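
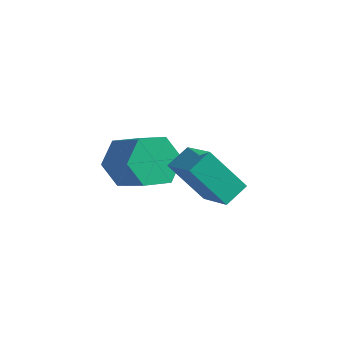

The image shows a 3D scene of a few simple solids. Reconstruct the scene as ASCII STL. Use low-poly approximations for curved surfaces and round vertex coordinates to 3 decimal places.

solid 
facet normal -0.727 0.328 -0.603
outer loop
vertex -3.058 -1.028 -1.279
vertex -3.65 -1.854 -1.015
vertex -3.71 -0.965 -0.459
endloop
endfacet
facet normal 0.292 0.943 0.160
outer loop
vertex -3.058 -1.028 -1.279
vertex -3.71 -0.965 -0.459
vertex -1.699 -1.64 -0.15
endloop
endfacet
facet normal 0.292 0.943 0.160
outer loop
vertex -1.699 -1.64 -0.15
vertex -3.71 -0.965 -0.459
vertex -2.351 -1.577 0.67
endloop
endfacet
facet normal 0.727 -0.327 0.603
outer loop
vertex -1.699 -1.64 -0.15
vertex -2.351 -1.577 0.67
vertex -2.29 -2.466 0.115
endloop
endfacet
facet normal -0.727 0.328 -0.603
outer loop
vertex -3.71 -0.965 -0.459
vertex -3.65 -1.854 -1.015
vertex -4.302 -1.791 -0.194
endloop
endfacet
facet normal -0.392 0.524 0.756
outer loop
vertex -3.71 -0.965 -0.459
vertex -4.302 -1.791 -0.194
vertex -2.351 -1.577 0.67
endloop
endfacet
facet normal -0.392 0.524 0.756
outer loop
vertex -2.351 -1.577 0.67
vertex -4.302 -1.791 -0.194
vertex -2.943 -2.403 0.935
endloop
endfacet
facet normal 0.727 -0.327 0.604
outer loop
vertex -2.351 -1.577 0.67
vertex -2.943 -2.403 0.935
vertex -2.29 -2.466 0.115
endloop
endfacet
facet normal -0.728 0.327 -0.603
outer loop
vertex -4.302 -1.791 -0.194
vertex -3.65 -1.854 -1.015
vertex -4.241 -2.68 -0.75
endloop
endfacet
facet normal -0.684 -0.420 0.596
outer loop
vertex -4.302 -1.791 -0.194
vertex -4.241 -2.68 -0.75
vertex -2.943 -2.403 0.935
endloop
endfacet
facet normal -0.684 -0.420 0.596
outer loop
vertex -2.943 -2.403 0.935
vertex -4.241 -2.68 -0.75
vertex -2.882 -3.292 0.379
endloop
endfacet
facet normal 0.727 -0.328 0.604
outer loop
vertex -2.943 -2.403 0.935
vertex -2.882 -3.292 0.379
vertex -2.29 -2.466 0.115
endloop
endfacet
facet normal -0.727 0.327 -0.603
outer loop
vertex -4.241 -2.68 -0.75
vertex -3.65 -1.854 -1.015
vertex -3.589 -2.743 -1.57
endloop
endfacet
facet normal -0.292 -0.943 -0.160
outer loop
vertex -4.241 -2.68 -0.75
vertex -3.589 -2.743 -1.57
vertex -2.882 -3.292 0.379
endloop
endfacet
facet normal -0.292 -0.943 -0.160
outer loop
vertex -2.882 -3.292 0.379
vertex -3.589 -2.743 -1.57
vertex -2.23 -3.355 -0.441
endloop
endfacet
facet normal 0.727 -0.328 0.603
outer loop
vertex -2.882 -3.292 0.379
vertex -2.23 -3.355 -0.441
vertex -2.29 -2.466 0.115
endloop
endfacet
facet normal -0.727 0.327 -0.604
outer loop
vertex -3.589 -2.743 -1.57
vertex -3.65 -1.854 -1.015
vertex -2.997 -1.917 -1.835
endloop
endfacet
facet normal 0.392 -0.524 -0.756
outer loop
vertex -3.589 -2.743 -1.57
vertex -2.997 -1.917 -1.835
vertex -2.23 -3.355 -0.441
endloop
endfacet
facet normal 0.392 -0.524 -0.756
outer loop
vertex -2.23 -3.355 -0.441
vertex -2.997 -1.917 -1.835
vertex -1.638 -2.529 -0.706
endloop
endfacet
facet normal 0.727 -0.328 0.603
outer loop
vertex -2.23 -3.355 -0.441
vertex -1.638 -2.529 -0.706
vertex -2.29 -2.466 0.115
endloop
endfacet
facet normal -0.727 0.328 -0.604
outer loop
vertex -2.997 -1.917 -1.835
vertex -3.65 -1.854 -1.015
vertex -3.058 -1.028 -1.279
endloop
endfacet
facet normal 0.684 0.420 -0.596
outer loop
vertex -2.997 -1.917 -1.835
vertex -3.058 -1.028 -1.279
vertex -1.638 -2.529 -0.706
endloop
endfacet
facet normal 0.684 0.420 -0.596
outer loop
vertex -1.638 -2.529 -0.706
vertex -3.058 -1.028 -1.279
vertex -1.699 -1.64 -0.15
endloop
endfacet
facet normal 0.728 -0.327 0.603
outer loop
vertex -1.638 -2.529 -0.706
vertex -1.699 -1.64 -0.15
vertex -2.29 -2.466 0.115
endloop
endfacet
facet normal -0.662 -0.108 0.742
outer loop
vertex -0.3 -3.828 1.601
vertex -0.009 -2.964 1.987
vertex -1.555 -2.961 0.608
endloop
endfacet
facet normal -0.294 -0.873 -0.390
outer loop
vertex -0.311 -2.756 -0.787
vertex -0.3 -3.828 1.601
vertex -1.555 -2.961 0.608
endloop
endfacet
facet normal -0.662 -0.108 0.742
outer loop
vertex -1.555 -2.961 0.608
vertex -0.009 -2.964 1.987
vertex -1.264 -2.097 0.994
endloop
endfacet
facet normal -0.690 0.476 -0.545
outer loop
vertex -1.264 -2.097 0.994
vertex -0.311 -2.756 -0.787
vertex -1.555 -2.961 0.608
endloop
endfacet
facet normal 0.690 -0.476 0.545
outer loop
vertex -0.3 -3.828 1.601
vertex 1.235 -2.759 0.592
vertex -0.009 -2.964 1.987
endloop
endfacet
facet normal -0.294 -0.873 -0.390
outer loop
vertex 0.944 -3.623 0.206
vertex -0.3 -3.828 1.601
vertex -0.311 -2.756 -0.787
endloop
endfacet
facet normal 0.690 -0.476 0.545
outer loop
vertex 0.944 -3.623 0.206
vertex 1.235 -2.759 0.592
vertex -0.3 -3.828 1.601
endloop
endfacet
facet normal 0.294 0.873 0.390
outer loop
vertex -0.009 -2.964 1.987
vertex 1.235 -2.759 0.592
vertex -1.264 -2.097 0.994
endloop
endfacet
facet normal -0.690 0.476 -0.545
outer loop
vertex -0.02 -1.892 -0.401
vertex -0.311 -2.756 -0.787
vertex -1.264 -2.097 0.994
endloop
endfacet
facet normal 0.294 0.873 0.390
outer loop
vertex -1.264 -2.097 0.994
vertex 1.235 -2.759 0.592
vertex -0.02 -1.892 -0.401
endloop
endfacet
facet normal 0.662 0.108 -0.742
outer loop
vertex -0.02 -1.892 -0.401
vertex 0.944 -3.623 0.206
vertex -0.311 -2.756 -0.787
endloop
endfacet
facet normal 0.662 0.108 -0.742
outer loop
vertex 1.235 -2.759 0.592
vertex 0.944 -3.623 0.206
vertex -0.02 -1.892 -0.401
endloop
endfacet

endsolid


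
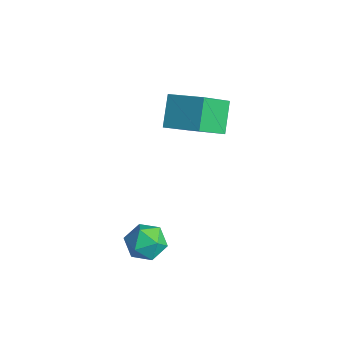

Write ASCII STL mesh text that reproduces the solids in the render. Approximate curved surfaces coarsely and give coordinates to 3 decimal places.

solid 
facet normal -0.826 -0.454 -0.334
outer loop
vertex -2.838 2.299 2.644
vertex -3.174 3.903 1.298
vertex -1.87 1.455 1.397
endloop
endfacet
facet normal 0.158 -0.756 0.635
outer loop
vertex -0.226 2.357 2.062
vertex -2.838 2.299 2.644
vertex -1.87 1.455 1.397
endloop
endfacet
facet normal -0.826 -0.454 -0.334
outer loop
vertex -1.87 1.455 1.397
vertex -3.174 3.903 1.298
vertex -2.206 3.059 0.051
endloop
endfacet
facet normal 0.541 -0.471 -0.697
outer loop
vertex -2.206 3.059 0.051
vertex -0.226 2.357 2.062
vertex -1.87 1.455 1.397
endloop
endfacet
facet normal -0.541 0.471 0.697
outer loop
vertex -2.838 2.299 2.644
vertex -1.53 4.805 1.963
vertex -3.174 3.903 1.298
endloop
endfacet
facet normal 0.158 -0.756 0.635
outer loop
vertex -1.194 3.201 3.309
vertex -2.838 2.299 2.644
vertex -0.226 2.357 2.062
endloop
endfacet
facet normal -0.541 0.471 0.697
outer loop
vertex -1.194 3.201 3.309
vertex -1.53 4.805 1.963
vertex -2.838 2.299 2.644
endloop
endfacet
facet normal -0.158 0.756 -0.635
outer loop
vertex -3.174 3.903 1.298
vertex -1.53 4.805 1.963
vertex -2.206 3.059 0.051
endloop
endfacet
facet normal 0.541 -0.471 -0.697
outer loop
vertex -0.562 3.961 0.716
vertex -0.226 2.357 2.062
vertex -2.206 3.059 0.051
endloop
endfacet
facet normal -0.158 0.756 -0.635
outer loop
vertex -2.206 3.059 0.051
vertex -1.53 4.805 1.963
vertex -0.562 3.961 0.716
endloop
endfacet
facet normal 0.826 0.454 0.334
outer loop
vertex -0.562 3.961 0.716
vertex -1.194 3.201 3.309
vertex -0.226 2.357 2.062
endloop
endfacet
facet normal 0.826 0.454 0.334
outer loop
vertex -1.53 4.805 1.963
vertex -1.194 3.201 3.309
vertex -0.562 3.961 0.716
endloop
endfacet
facet normal -0.440 0.307 0.844
outer loop
vertex 0.995 -0.405 -2.644
vertex 0.138 -0.985 -2.88
vertex 0.928 -1.412 -2.313
endloop
endfacet
facet normal 0.270 0.284 0.920
outer loop
vertex 0.995 -0.405 -2.644
vertex 0.928 -1.412 -2.313
vertex 1.845 -1.039 -2.697
endloop
endfacet
facet normal 0.558 0.712 0.427
outer loop
vertex 0.995 -0.405 -2.644
vertex 1.845 -1.039 -2.697
vertex 1.622 -0.382 -3.501
endloop
endfacet
facet normal 0.026 0.999 0.046
outer loop
vertex 0.995 -0.405 -2.644
vertex 1.622 -0.382 -3.501
vertex 0.567 -0.349 -3.614
endloop
endfacet
facet normal -0.590 0.748 0.304
outer loop
vertex 0.995 -0.405 -2.644
vertex 0.567 -0.349 -3.614
vertex 0.138 -0.985 -2.88
endloop
endfacet
facet normal 0.485 -0.383 0.786
outer loop
vertex 1.845 -1.039 -2.697
vertex 0.928 -1.412 -2.313
vertex 1.513 -2.011 -2.966
endloop
endfacet
facet normal -0.663 -0.347 0.663
outer loop
vertex 0.928 -1.412 -2.313
vertex 0.138 -0.985 -2.88
vertex 0.458 -1.978 -3.079
endloop
endfacet
facet normal -0.906 0.368 -0.211
outer loop
vertex 0.138 -0.985 -2.88
vertex 0.567 -0.349 -3.614
vertex 0.235 -1.321 -3.883
endloop
endfacet
facet normal 0.091 0.773 -0.627
outer loop
vertex 0.567 -0.349 -3.614
vertex 1.622 -0.382 -3.501
vertex 1.152 -0.948 -4.267
endloop
endfacet
facet normal 0.951 0.309 -0.011
outer loop
vertex 1.622 -0.382 -3.501
vertex 1.845 -1.039 -2.697
vertex 1.942 -1.375 -3.7
endloop
endfacet
facet normal -0.026 -0.999 -0.046
outer loop
vertex 1.085 -1.955 -3.936
vertex 1.513 -2.011 -2.966
vertex 0.458 -1.978 -3.079
endloop
endfacet
facet normal -0.558 -0.712 -0.427
outer loop
vertex 1.085 -1.955 -3.936
vertex 0.458 -1.978 -3.079
vertex 0.235 -1.321 -3.883
endloop
endfacet
facet normal -0.270 -0.284 -0.920
outer loop
vertex 1.085 -1.955 -3.936
vertex 0.235 -1.321 -3.883
vertex 1.152 -0.948 -4.267
endloop
endfacet
facet normal 0.440 -0.307 -0.844
outer loop
vertex 1.085 -1.955 -3.936
vertex 1.152 -0.948 -4.267
vertex 1.942 -1.375 -3.7
endloop
endfacet
facet normal 0.590 -0.748 -0.304
outer loop
vertex 1.085 -1.955 -3.936
vertex 1.942 -1.375 -3.7
vertex 1.513 -2.011 -2.966
endloop
endfacet
facet normal -0.091 -0.773 0.627
outer loop
vertex 0.458 -1.978 -3.079
vertex 1.513 -2.011 -2.966
vertex 0.928 -1.412 -2.313
endloop
endfacet
facet normal -0.951 -0.309 0.011
outer loop
vertex 0.235 -1.321 -3.883
vertex 0.458 -1.978 -3.079
vertex 0.138 -0.985 -2.88
endloop
endfacet
facet normal -0.485 0.383 -0.786
outer loop
vertex 1.152 -0.948 -4.267
vertex 0.235 -1.321 -3.883
vertex 0.567 -0.349 -3.614
endloop
endfacet
facet normal 0.663 0.347 -0.663
outer loop
vertex 1.942 -1.375 -3.7
vertex 1.152 -0.948 -4.267
vertex 1.622 -0.382 -3.501
endloop
endfacet
facet normal 0.906 -0.368 0.211
outer loop
vertex 1.513 -2.011 -2.966
vertex 1.942 -1.375 -3.7
vertex 1.845 -1.039 -2.697
endloop
endfacet

endsolid


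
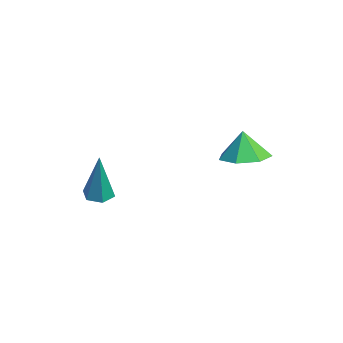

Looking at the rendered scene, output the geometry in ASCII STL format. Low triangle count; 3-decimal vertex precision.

solid 
facet normal -0.184 0.019 -0.983
outer loop
vertex -2.494 -2.236 -2.319
vertex -3.034 -2.241 -2.218
vertex -2.766 -1.762 -2.259
endloop
endfacet
facet normal 0.869 0.488 0.083
outer loop
vertex -2.494 -2.236 -2.319
vertex -2.766 -1.762 -2.259
vertex -2.666 -2.279 -0.262
endloop
endfacet
facet normal -0.186 0.020 -0.982
outer loop
vertex -2.766 -1.762 -2.259
vertex -3.034 -2.241 -2.218
vertex -3.306 -1.767 -2.157
endloop
endfacet
facet normal 0.038 0.968 0.249
outer loop
vertex -2.766 -1.762 -2.259
vertex -3.306 -1.767 -2.157
vertex -2.666 -2.279 -0.262
endloop
endfacet
facet normal -0.185 0.020 -0.982
outer loop
vertex -3.306 -1.767 -2.157
vertex -3.034 -2.241 -2.218
vertex -3.575 -2.245 -2.116
endloop
endfacet
facet normal -0.786 0.476 0.394
outer loop
vertex -3.306 -1.767 -2.157
vertex -3.575 -2.245 -2.116
vertex -2.666 -2.279 -0.262
endloop
endfacet
facet normal -0.185 0.020 -0.982
outer loop
vertex -3.575 -2.245 -2.116
vertex -3.034 -2.241 -2.218
vertex -3.302 -2.719 -2.177
endloop
endfacet
facet normal -0.782 -0.499 0.374
outer loop
vertex -3.575 -2.245 -2.116
vertex -3.302 -2.719 -2.177
vertex -2.666 -2.279 -0.262
endloop
endfacet
facet normal -0.184 0.019 -0.983
outer loop
vertex -3.302 -2.719 -2.177
vertex -3.034 -2.241 -2.218
vertex -2.762 -2.715 -2.278
endloop
endfacet
facet normal 0.046 -0.977 0.209
outer loop
vertex -3.302 -2.719 -2.177
vertex -2.762 -2.715 -2.278
vertex -2.666 -2.279 -0.262
endloop
endfacet
facet normal -0.184 0.019 -0.983
outer loop
vertex -2.762 -2.715 -2.278
vertex -3.034 -2.241 -2.218
vertex -2.494 -2.236 -2.319
endloop
endfacet
facet normal 0.873 -0.483 0.063
outer loop
vertex -2.762 -2.715 -2.278
vertex -2.494 -2.236 -2.319
vertex -2.666 -2.279 -0.262
endloop
endfacet
facet normal 0.242 0.015 -0.970
outer loop
vertex 0.651 1.335 0.908
vertex -0.035 1.828 0.745
vertex 0.765 2.072 0.948
endloop
endfacet
facet normal 0.625 -0.138 0.768
outer loop
vertex 0.651 1.335 0.908
vertex 0.765 2.072 0.948
vertex -0.285 1.812 1.755
endloop
endfacet
facet normal 0.241 0.017 -0.970
outer loop
vertex 0.765 2.072 0.948
vertex -0.035 1.828 0.745
vertex 0.276 2.625 0.836
endloop
endfacet
facet normal 0.431 0.529 0.731
outer loop
vertex 0.765 2.072 0.948
vertex 0.276 2.625 0.836
vertex -0.285 1.812 1.755
endloop
endfacet
facet normal 0.242 0.016 -0.970
outer loop
vertex 0.276 2.625 0.836
vertex -0.035 1.828 0.745
vertex -0.446 2.578 0.655
endloop
endfacet
facet normal -0.197 0.791 0.580
outer loop
vertex 0.276 2.625 0.836
vertex -0.446 2.578 0.655
vertex -0.285 1.812 1.755
endloop
endfacet
facet normal 0.240 0.015 -0.971
outer loop
vertex -0.446 2.578 0.655
vertex -0.035 1.828 0.745
vertex -0.859 1.966 0.543
endloop
endfacet
facet normal -0.783 0.450 0.428
outer loop
vertex -0.446 2.578 0.655
vertex -0.859 1.966 0.543
vertex -0.285 1.812 1.755
endloop
endfacet
facet normal 0.241 0.016 -0.971
outer loop
vertex -0.859 1.966 0.543
vertex -0.035 1.828 0.745
vertex -0.651 1.251 0.583
endloop
endfacet
facet normal -0.889 -0.237 0.391
outer loop
vertex -0.859 1.966 0.543
vertex -0.651 1.251 0.583
vertex -0.285 1.812 1.755
endloop
endfacet
facet normal 0.241 0.016 -0.971
outer loop
vertex -0.651 1.251 0.583
vertex -0.035 1.828 0.745
vertex 0.021 0.97 0.745
endloop
endfacet
facet normal -0.434 -0.752 0.496
outer loop
vertex -0.651 1.251 0.583
vertex 0.021 0.97 0.745
vertex -0.285 1.812 1.755
endloop
endfacet
facet normal 0.242 0.016 -0.970
outer loop
vertex 0.021 0.97 0.745
vertex -0.035 1.828 0.745
vertex 0.651 1.335 0.908
endloop
endfacet
facet normal 0.239 -0.709 0.663
outer loop
vertex 0.021 0.97 0.745
vertex 0.651 1.335 0.908
vertex -0.285 1.812 1.755
endloop
endfacet

endsolid


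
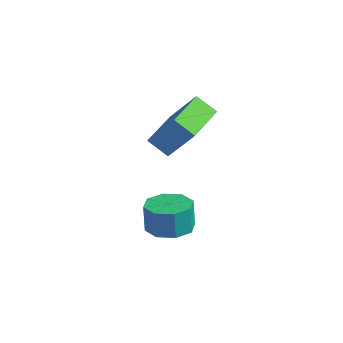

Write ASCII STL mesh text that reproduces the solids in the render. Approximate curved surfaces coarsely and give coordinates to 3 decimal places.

solid 
facet normal 0.137 -0.104 -0.985
outer loop
vertex -1.825 0.111 -2.773
vertex -2.53 0.68 -2.931
vertex -1.623 0.784 -2.816
endloop
endfacet
facet normal 0.948 -0.274 0.161
outer loop
vertex -1.825 0.111 -2.773
vertex -1.623 0.784 -2.816
vertex -1.985 0.231 -1.63
endloop
endfacet
facet normal 0.948 -0.274 0.161
outer loop
vertex -1.985 0.231 -1.63
vertex -1.623 0.784 -2.816
vertex -1.783 0.904 -1.673
endloop
endfacet
facet normal -0.138 0.104 0.985
outer loop
vertex -1.985 0.231 -1.63
vertex -1.783 0.904 -1.673
vertex -2.69 0.8 -1.789
endloop
endfacet
facet normal 0.137 -0.103 -0.985
outer loop
vertex -1.623 0.784 -2.816
vertex -2.53 0.68 -2.931
vertex -1.953 1.397 -2.926
endloop
endfacet
facet normal 0.873 0.483 0.072
outer loop
vertex -1.623 0.784 -2.816
vertex -1.953 1.397 -2.926
vertex -1.783 0.904 -1.673
endloop
endfacet
facet normal 0.873 0.483 0.072
outer loop
vertex -1.783 0.904 -1.673
vertex -1.953 1.397 -2.926
vertex -2.113 1.517 -1.783
endloop
endfacet
facet normal -0.138 0.103 0.985
outer loop
vertex -1.783 0.904 -1.673
vertex -2.113 1.517 -1.783
vertex -2.69 0.8 -1.789
endloop
endfacet
facet normal 0.137 -0.103 -0.985
outer loop
vertex -1.953 1.397 -2.926
vertex -2.53 0.68 -2.931
vertex -2.621 1.589 -3.039
endloop
endfacet
facet normal 0.285 0.957 -0.061
outer loop
vertex -1.953 1.397 -2.926
vertex -2.621 1.589 -3.039
vertex -2.113 1.517 -1.783
endloop
endfacet
facet normal 0.285 0.957 -0.061
outer loop
vertex -2.113 1.517 -1.783
vertex -2.621 1.589 -3.039
vertex -2.781 1.709 -1.897
endloop
endfacet
facet normal -0.138 0.103 0.985
outer loop
vertex -2.113 1.517 -1.783
vertex -2.781 1.709 -1.897
vertex -2.69 0.8 -1.789
endloop
endfacet
facet normal 0.139 -0.103 -0.985
outer loop
vertex -2.621 1.589 -3.039
vertex -2.53 0.68 -2.931
vertex -3.235 1.249 -3.09
endloop
endfacet
facet normal -0.468 0.869 -0.157
outer loop
vertex -2.621 1.589 -3.039
vertex -3.235 1.249 -3.09
vertex -2.781 1.709 -1.897
endloop
endfacet
facet normal -0.469 0.869 -0.157
outer loop
vertex -2.781 1.709 -1.897
vertex -3.235 1.249 -3.09
vertex -3.395 1.369 -1.947
endloop
endfacet
facet normal -0.137 0.103 0.985
outer loop
vertex -2.781 1.709 -1.897
vertex -3.395 1.369 -1.947
vertex -2.69 0.8 -1.789
endloop
endfacet
facet normal 0.138 -0.104 -0.985
outer loop
vertex -3.235 1.249 -3.09
vertex -2.53 0.68 -2.931
vertex -3.437 0.576 -3.047
endloop
endfacet
facet normal -0.948 0.274 -0.161
outer loop
vertex -3.235 1.249 -3.09
vertex -3.437 0.576 -3.047
vertex -3.395 1.369 -1.947
endloop
endfacet
facet normal -0.948 0.274 -0.161
outer loop
vertex -3.395 1.369 -1.947
vertex -3.437 0.576 -3.047
vertex -3.597 0.696 -1.904
endloop
endfacet
facet normal -0.137 0.104 0.985
outer loop
vertex -3.395 1.369 -1.947
vertex -3.597 0.696 -1.904
vertex -2.69 0.8 -1.789
endloop
endfacet
facet normal 0.138 -0.103 -0.985
outer loop
vertex -3.437 0.576 -3.047
vertex -2.53 0.68 -2.931
vertex -3.107 -0.037 -2.937
endloop
endfacet
facet normal -0.873 -0.483 -0.072
outer loop
vertex -3.437 0.576 -3.047
vertex -3.107 -0.037 -2.937
vertex -3.597 0.696 -1.904
endloop
endfacet
facet normal -0.873 -0.483 -0.072
outer loop
vertex -3.597 0.696 -1.904
vertex -3.107 -0.037 -2.937
vertex -3.267 0.083 -1.794
endloop
endfacet
facet normal -0.137 0.103 0.985
outer loop
vertex -3.597 0.696 -1.904
vertex -3.267 0.083 -1.794
vertex -2.69 0.8 -1.789
endloop
endfacet
facet normal 0.138 -0.103 -0.985
outer loop
vertex -3.107 -0.037 -2.937
vertex -2.53 0.68 -2.931
vertex -2.439 -0.229 -2.823
endloop
endfacet
facet normal -0.285 -0.957 0.060
outer loop
vertex -3.107 -0.037 -2.937
vertex -2.439 -0.229 -2.823
vertex -3.267 0.083 -1.794
endloop
endfacet
facet normal -0.285 -0.957 0.061
outer loop
vertex -3.267 0.083 -1.794
vertex -2.439 -0.229 -2.823
vertex -2.599 -0.109 -1.681
endloop
endfacet
facet normal -0.137 0.103 0.985
outer loop
vertex -3.267 0.083 -1.794
vertex -2.599 -0.109 -1.681
vertex -2.69 0.8 -1.789
endloop
endfacet
facet normal 0.137 -0.103 -0.985
outer loop
vertex -2.439 -0.229 -2.823
vertex -2.53 0.68 -2.931
vertex -1.825 0.111 -2.773
endloop
endfacet
facet normal 0.469 -0.869 0.157
outer loop
vertex -2.439 -0.229 -2.823
vertex -1.825 0.111 -2.773
vertex -2.599 -0.109 -1.681
endloop
endfacet
facet normal 0.468 -0.869 0.157
outer loop
vertex -2.599 -0.109 -1.681
vertex -1.825 0.111 -2.773
vertex -1.985 0.231 -1.63
endloop
endfacet
facet normal -0.139 0.103 0.985
outer loop
vertex -2.599 -0.109 -1.681
vertex -1.985 0.231 -1.63
vertex -2.69 0.8 -1.789
endloop
endfacet
facet normal -0.564 -0.154 -0.811
outer loop
vertex -3.451 0.575 1.478
vertex -3.908 2.46 1.437
vertex -2.668 0.753 0.899
endloop
endfacet
facet normal 0.236 -0.972 0.021
outer loop
vertex -1.692 1.02 2.303
vertex -3.451 0.575 1.478
vertex -2.668 0.753 0.899
endloop
endfacet
facet normal -0.564 -0.154 -0.811
outer loop
vertex -2.668 0.753 0.899
vertex -3.908 2.46 1.437
vertex -3.125 2.638 0.859
endloop
endfacet
facet normal 0.791 0.179 -0.584
outer loop
vertex -3.125 2.638 0.859
vertex -1.692 1.02 2.303
vertex -2.668 0.753 0.899
endloop
endfacet
facet normal -0.792 -0.179 0.584
outer loop
vertex -3.451 0.575 1.478
vertex -2.932 2.727 2.841
vertex -3.908 2.46 1.437
endloop
endfacet
facet normal 0.236 -0.972 0.021
outer loop
vertex -2.475 0.842 2.881
vertex -3.451 0.575 1.478
vertex -1.692 1.02 2.303
endloop
endfacet
facet normal -0.791 -0.179 0.585
outer loop
vertex -2.475 0.842 2.881
vertex -2.932 2.727 2.841
vertex -3.451 0.575 1.478
endloop
endfacet
facet normal -0.236 0.972 -0.021
outer loop
vertex -3.908 2.46 1.437
vertex -2.932 2.727 2.841
vertex -3.125 2.638 0.859
endloop
endfacet
facet normal 0.791 0.179 -0.585
outer loop
vertex -2.149 2.905 2.262
vertex -1.692 1.02 2.303
vertex -3.125 2.638 0.859
endloop
endfacet
facet normal -0.236 0.972 -0.021
outer loop
vertex -3.125 2.638 0.859
vertex -2.932 2.727 2.841
vertex -2.149 2.905 2.262
endloop
endfacet
facet normal 0.564 0.154 0.811
outer loop
vertex -2.149 2.905 2.262
vertex -2.475 0.842 2.881
vertex -1.692 1.02 2.303
endloop
endfacet
facet normal 0.565 0.154 0.811
outer loop
vertex -2.932 2.727 2.841
vertex -2.475 0.842 2.881
vertex -2.149 2.905 2.262
endloop
endfacet

endsolid


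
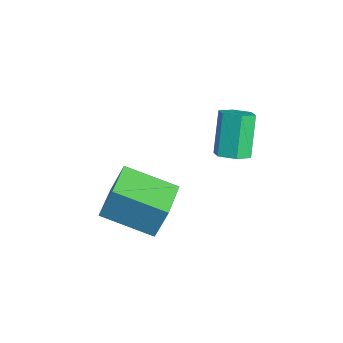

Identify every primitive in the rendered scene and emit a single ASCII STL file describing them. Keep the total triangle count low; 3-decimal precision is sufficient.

solid 
facet normal 0.471 -0.319 -0.822
outer loop
vertex 4.284 0.296 3.346
vertex 3.845 0.38 3.062
vertex 4.203 0.767 3.117
endloop
endfacet
facet normal 0.869 0.329 0.369
outer loop
vertex 4.284 0.296 3.346
vertex 4.203 0.767 3.117
vertex 3.635 0.735 4.482
endloop
endfacet
facet normal 0.869 0.331 0.369
outer loop
vertex 3.635 0.735 4.482
vertex 4.203 0.767 3.117
vertex 3.553 1.206 4.253
endloop
endfacet
facet normal -0.470 0.318 0.823
outer loop
vertex 3.635 0.735 4.482
vertex 3.553 1.206 4.253
vertex 3.195 0.82 4.198
endloop
endfacet
facet normal 0.470 -0.318 -0.823
outer loop
vertex 4.203 0.767 3.117
vertex 3.845 0.38 3.062
vertex 3.763 0.852 2.833
endloop
endfacet
facet normal 0.302 0.935 -0.188
outer loop
vertex 4.203 0.767 3.117
vertex 3.763 0.852 2.833
vertex 3.553 1.206 4.253
endloop
endfacet
facet normal 0.303 0.934 -0.188
outer loop
vertex 3.553 1.206 4.253
vertex 3.763 0.852 2.833
vertex 3.114 1.291 3.969
endloop
endfacet
facet normal -0.470 0.319 0.823
outer loop
vertex 3.553 1.206 4.253
vertex 3.114 1.291 3.969
vertex 3.195 0.82 4.198
endloop
endfacet
facet normal 0.470 -0.318 -0.823
outer loop
vertex 3.763 0.852 2.833
vertex 3.845 0.38 3.062
vertex 3.405 0.465 2.778
endloop
endfacet
facet normal -0.568 0.605 -0.558
outer loop
vertex 3.763 0.852 2.833
vertex 3.405 0.465 2.778
vertex 3.114 1.291 3.969
endloop
endfacet
facet normal -0.568 0.605 -0.558
outer loop
vertex 3.114 1.291 3.969
vertex 3.405 0.465 2.778
vertex 2.756 0.904 3.914
endloop
endfacet
facet normal -0.471 0.319 0.822
outer loop
vertex 3.114 1.291 3.969
vertex 2.756 0.904 3.914
vertex 3.195 0.82 4.198
endloop
endfacet
facet normal 0.470 -0.318 -0.823
outer loop
vertex 3.405 0.465 2.778
vertex 3.845 0.38 3.062
vertex 3.487 -0.006 3.007
endloop
endfacet
facet normal -0.869 -0.330 -0.369
outer loop
vertex 3.405 0.465 2.778
vertex 3.487 -0.006 3.007
vertex 2.756 0.904 3.914
endloop
endfacet
facet normal -0.869 -0.329 -0.370
outer loop
vertex 2.756 0.904 3.914
vertex 3.487 -0.006 3.007
vertex 2.837 0.433 4.143
endloop
endfacet
facet normal -0.471 0.319 0.822
outer loop
vertex 2.756 0.904 3.914
vertex 2.837 0.433 4.143
vertex 3.195 0.82 4.198
endloop
endfacet
facet normal 0.470 -0.319 -0.823
outer loop
vertex 3.487 -0.006 3.007
vertex 3.845 0.38 3.062
vertex 3.926 -0.091 3.291
endloop
endfacet
facet normal -0.303 -0.934 0.188
outer loop
vertex 3.487 -0.006 3.007
vertex 3.926 -0.091 3.291
vertex 2.837 0.433 4.143
endloop
endfacet
facet normal -0.302 -0.934 0.188
outer loop
vertex 2.837 0.433 4.143
vertex 3.926 -0.091 3.291
vertex 3.277 0.348 4.427
endloop
endfacet
facet normal -0.470 0.318 0.823
outer loop
vertex 2.837 0.433 4.143
vertex 3.277 0.348 4.427
vertex 3.195 0.82 4.198
endloop
endfacet
facet normal 0.471 -0.319 -0.822
outer loop
vertex 3.926 -0.091 3.291
vertex 3.845 0.38 3.062
vertex 4.284 0.296 3.346
endloop
endfacet
facet normal 0.568 -0.605 0.558
outer loop
vertex 3.926 -0.091 3.291
vertex 4.284 0.296 3.346
vertex 3.277 0.348 4.427
endloop
endfacet
facet normal 0.568 -0.605 0.558
outer loop
vertex 3.277 0.348 4.427
vertex 4.284 0.296 3.346
vertex 3.635 0.735 4.482
endloop
endfacet
facet normal -0.470 0.318 0.823
outer loop
vertex 3.277 0.348 4.427
vertex 3.635 0.735 4.482
vertex 3.195 0.82 4.198
endloop
endfacet
facet normal -0.597 -0.735 0.321
outer loop
vertex 3.266 -2.898 2.242
vertex 2.216 -2.114 2.083
vertex 3.152 -3.265 1.19
endloop
endfacet
facet normal 0.795 -0.594 0.121
outer loop
vertex 4.144 -2.046 0.657
vertex 3.266 -2.898 2.242
vertex 3.152 -3.265 1.19
endloop
endfacet
facet normal -0.597 -0.735 0.321
outer loop
vertex 3.152 -3.265 1.19
vertex 2.216 -2.114 2.083
vertex 2.102 -2.481 1.031
endloop
endfacet
facet normal -0.102 -0.327 -0.939
outer loop
vertex 2.102 -2.481 1.031
vertex 4.144 -2.046 0.657
vertex 3.152 -3.265 1.19
endloop
endfacet
facet normal 0.102 0.327 0.939
outer loop
vertex 3.266 -2.898 2.242
vertex 3.208 -0.895 1.55
vertex 2.216 -2.114 2.083
endloop
endfacet
facet normal 0.795 -0.594 0.121
outer loop
vertex 4.258 -1.679 1.709
vertex 3.266 -2.898 2.242
vertex 4.144 -2.046 0.657
endloop
endfacet
facet normal 0.102 0.327 0.939
outer loop
vertex 4.258 -1.679 1.709
vertex 3.208 -0.895 1.55
vertex 3.266 -2.898 2.242
endloop
endfacet
facet normal -0.795 0.594 -0.121
outer loop
vertex 2.216 -2.114 2.083
vertex 3.208 -0.895 1.55
vertex 2.102 -2.481 1.031
endloop
endfacet
facet normal -0.102 -0.327 -0.939
outer loop
vertex 3.094 -1.262 0.498
vertex 4.144 -2.046 0.657
vertex 2.102 -2.481 1.031
endloop
endfacet
facet normal -0.795 0.594 -0.121
outer loop
vertex 2.102 -2.481 1.031
vertex 3.208 -0.895 1.55
vertex 3.094 -1.262 0.498
endloop
endfacet
facet normal 0.597 0.735 -0.321
outer loop
vertex 3.094 -1.262 0.498
vertex 4.258 -1.679 1.709
vertex 4.144 -2.046 0.657
endloop
endfacet
facet normal 0.597 0.735 -0.321
outer loop
vertex 3.208 -0.895 1.55
vertex 4.258 -1.679 1.709
vertex 3.094 -1.262 0.498
endloop
endfacet

endsolid


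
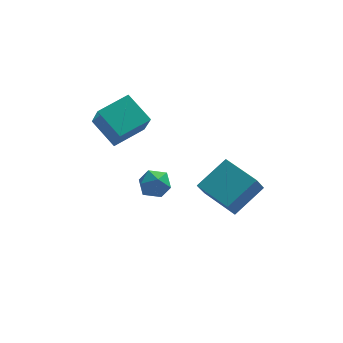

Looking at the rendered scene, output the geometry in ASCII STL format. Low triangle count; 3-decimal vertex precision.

solid 
facet normal 0.153 0.721 0.676
outer loop
vertex -1.97 2.744 -2.259
vertex -2.323 2.162 -1.558
vertex -1.368 2.153 -1.765
endloop
endfacet
facet normal 0.629 0.763 0.146
outer loop
vertex -1.97 2.744 -2.259
vertex -1.368 2.153 -1.765
vertex -1.267 2.255 -2.732
endloop
endfacet
facet normal 0.272 0.842 -0.466
outer loop
vertex -1.97 2.744 -2.259
vertex -1.267 2.255 -2.732
vertex -2.161 2.327 -3.123
endloop
endfacet
facet normal -0.426 0.848 -0.315
outer loop
vertex -1.97 2.744 -2.259
vertex -2.161 2.327 -3.123
vertex -2.813 2.269 -2.397
endloop
endfacet
facet normal -0.500 0.773 0.390
outer loop
vertex -1.97 2.744 -2.259
vertex -2.813 2.269 -2.397
vertex -2.323 2.162 -1.558
endloop
endfacet
facet normal 0.983 0.143 0.118
outer loop
vertex -1.267 2.255 -2.732
vertex -1.368 2.153 -1.765
vertex -1.187 1.371 -2.323
endloop
endfacet
facet normal 0.212 0.076 0.974
outer loop
vertex -1.368 2.153 -1.765
vertex -2.323 2.162 -1.558
vertex -1.839 1.313 -1.597
endloop
endfacet
facet normal -0.843 0.161 0.513
outer loop
vertex -2.323 2.162 -1.558
vertex -2.813 2.269 -2.397
vertex -2.733 1.385 -1.988
endloop
endfacet
facet normal -0.725 0.281 -0.629
outer loop
vertex -2.813 2.269 -2.397
vertex -2.161 2.327 -3.123
vertex -2.632 1.487 -2.955
endloop
endfacet
facet normal 0.404 0.270 -0.874
outer loop
vertex -2.161 2.327 -3.123
vertex -1.267 2.255 -2.732
vertex -1.677 1.478 -3.162
endloop
endfacet
facet normal 0.426 -0.848 0.315
outer loop
vertex -2.03 0.896 -2.461
vertex -1.187 1.371 -2.323
vertex -1.839 1.313 -1.597
endloop
endfacet
facet normal -0.272 -0.842 0.466
outer loop
vertex -2.03 0.896 -2.461
vertex -1.839 1.313 -1.597
vertex -2.733 1.385 -1.988
endloop
endfacet
facet normal -0.629 -0.763 -0.146
outer loop
vertex -2.03 0.896 -2.461
vertex -2.733 1.385 -1.988
vertex -2.632 1.487 -2.955
endloop
endfacet
facet normal -0.153 -0.721 -0.676
outer loop
vertex -2.03 0.896 -2.461
vertex -2.632 1.487 -2.955
vertex -1.677 1.478 -3.162
endloop
endfacet
facet normal 0.500 -0.773 -0.390
outer loop
vertex -2.03 0.896 -2.461
vertex -1.677 1.478 -3.162
vertex -1.187 1.371 -2.323
endloop
endfacet
facet normal 0.725 -0.281 0.629
outer loop
vertex -1.839 1.313 -1.597
vertex -1.187 1.371 -2.323
vertex -1.368 2.153 -1.765
endloop
endfacet
facet normal -0.404 -0.270 0.874
outer loop
vertex -2.733 1.385 -1.988
vertex -1.839 1.313 -1.597
vertex -2.323 2.162 -1.558
endloop
endfacet
facet normal -0.983 -0.143 -0.118
outer loop
vertex -2.632 1.487 -2.955
vertex -2.733 1.385 -1.988
vertex -2.813 2.269 -2.397
endloop
endfacet
facet normal -0.212 -0.076 -0.974
outer loop
vertex -1.677 1.478 -3.162
vertex -2.632 1.487 -2.955
vertex -2.161 2.327 -3.123
endloop
endfacet
facet normal 0.843 -0.161 -0.513
outer loop
vertex -1.187 1.371 -2.323
vertex -1.677 1.478 -3.162
vertex -1.267 2.255 -2.732
endloop
endfacet
facet normal -0.803 -0.556 -0.214
outer loop
vertex -3.741 1.116 2.039
vertex -4.854 2.328 3.066
vertex -4.059 2.202 0.414
endloop
endfacet
facet normal 0.574 -0.624 -0.530
outer loop
vertex -2.486 3.292 0.834
vertex -3.741 1.116 2.039
vertex -4.059 2.202 0.414
endloop
endfacet
facet normal -0.803 -0.557 -0.214
outer loop
vertex -4.059 2.202 0.414
vertex -4.854 2.328 3.066
vertex -5.173 3.413 1.441
endloop
endfacet
facet normal -0.161 0.548 -0.821
outer loop
vertex -5.173 3.413 1.441
vertex -2.486 3.292 0.834
vertex -4.059 2.202 0.414
endloop
endfacet
facet normal 0.161 -0.548 0.821
outer loop
vertex -3.741 1.116 2.039
vertex -3.281 3.418 3.486
vertex -4.854 2.328 3.066
endloop
endfacet
facet normal 0.574 -0.624 -0.530
outer loop
vertex -2.167 2.207 2.459
vertex -3.741 1.116 2.039
vertex -2.486 3.292 0.834
endloop
endfacet
facet normal 0.161 -0.548 0.821
outer loop
vertex -2.167 2.207 2.459
vertex -3.281 3.418 3.486
vertex -3.741 1.116 2.039
endloop
endfacet
facet normal -0.574 0.624 0.530
outer loop
vertex -4.854 2.328 3.066
vertex -3.281 3.418 3.486
vertex -5.173 3.413 1.441
endloop
endfacet
facet normal -0.161 0.548 -0.821
outer loop
vertex -3.599 4.504 1.861
vertex -2.486 3.292 0.834
vertex -5.173 3.413 1.441
endloop
endfacet
facet normal -0.574 0.624 0.530
outer loop
vertex -5.173 3.413 1.441
vertex -3.281 3.418 3.486
vertex -3.599 4.504 1.861
endloop
endfacet
facet normal 0.803 0.556 0.214
outer loop
vertex -3.599 4.504 1.861
vertex -2.167 2.207 2.459
vertex -2.486 3.292 0.834
endloop
endfacet
facet normal 0.803 0.556 0.215
outer loop
vertex -3.281 3.418 3.486
vertex -2.167 2.207 2.459
vertex -3.599 4.504 1.861
endloop
endfacet
facet normal -0.691 -0.501 -0.521
outer loop
vertex 1.388 -3.733 0.464
vertex -0.024 -2.084 0.752
vertex 1.792 -3.203 -0.582
endloop
endfacet
facet normal 0.645 -0.753 -0.132
outer loop
vertex 3.264 -2.136 0.528
vertex 1.388 -3.733 0.464
vertex 1.792 -3.203 -0.582
endloop
endfacet
facet normal -0.691 -0.501 -0.521
outer loop
vertex 1.792 -3.203 -0.582
vertex -0.024 -2.084 0.752
vertex 0.38 -1.554 -0.293
endloop
endfacet
facet normal 0.326 0.427 -0.843
outer loop
vertex 0.38 -1.554 -0.293
vertex 3.264 -2.136 0.528
vertex 1.792 -3.203 -0.582
endloop
endfacet
facet normal -0.327 -0.427 0.843
outer loop
vertex 1.388 -3.733 0.464
vertex 1.448 -1.017 1.862
vertex -0.024 -2.084 0.752
endloop
endfacet
facet normal 0.645 -0.753 -0.132
outer loop
vertex 2.86 -2.666 1.573
vertex 1.388 -3.733 0.464
vertex 3.264 -2.136 0.528
endloop
endfacet
facet normal -0.326 -0.427 0.843
outer loop
vertex 2.86 -2.666 1.573
vertex 1.448 -1.017 1.862
vertex 1.388 -3.733 0.464
endloop
endfacet
facet normal -0.645 0.753 0.132
outer loop
vertex -0.024 -2.084 0.752
vertex 1.448 -1.017 1.862
vertex 0.38 -1.554 -0.293
endloop
endfacet
facet normal 0.326 0.427 -0.844
outer loop
vertex 1.852 -0.487 0.816
vertex 3.264 -2.136 0.528
vertex 0.38 -1.554 -0.293
endloop
endfacet
facet normal -0.645 0.753 0.132
outer loop
vertex 0.38 -1.554 -0.293
vertex 1.448 -1.017 1.862
vertex 1.852 -0.487 0.816
endloop
endfacet
facet normal 0.691 0.501 0.521
outer loop
vertex 1.852 -0.487 0.816
vertex 2.86 -2.666 1.573
vertex 3.264 -2.136 0.528
endloop
endfacet
facet normal 0.691 0.501 0.521
outer loop
vertex 1.448 -1.017 1.862
vertex 2.86 -2.666 1.573
vertex 1.852 -0.487 0.816
endloop
endfacet

endsolid


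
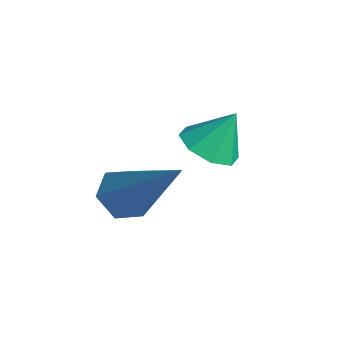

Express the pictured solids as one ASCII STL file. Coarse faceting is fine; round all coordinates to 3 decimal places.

solid 
facet normal -0.144 -0.486 -0.862
outer loop
vertex -1.016 -0.204 3.48
vertex -1.614 0.069 3.426
vertex -1.006 0.235 3.231
endloop
endfacet
facet normal 0.925 0.172 0.340
outer loop
vertex -1.016 -0.204 3.48
vertex -1.006 0.235 3.231
vertex -1.466 0.571 4.314
endloop
endfacet
facet normal -0.144 -0.486 -0.862
outer loop
vertex -1.006 0.235 3.231
vertex -1.614 0.069 3.426
vertex -1.353 0.577 3.096
endloop
endfacet
facet normal 0.687 0.724 0.067
outer loop
vertex -1.006 0.235 3.231
vertex -1.353 0.577 3.096
vertex -1.466 0.571 4.314
endloop
endfacet
facet normal -0.143 -0.487 -0.862
outer loop
vertex -1.353 0.577 3.096
vertex -1.614 0.069 3.426
vertex -1.853 0.621 3.154
endloop
endfacet
facet normal 0.089 0.996 0.013
outer loop
vertex -1.353 0.577 3.096
vertex -1.853 0.621 3.154
vertex -1.466 0.571 4.314
endloop
endfacet
facet normal -0.144 -0.487 -0.861
outer loop
vertex -1.853 0.621 3.154
vertex -1.614 0.069 3.426
vertex -2.213 0.342 3.372
endloop
endfacet
facet normal -0.517 0.830 0.208
outer loop
vertex -1.853 0.621 3.154
vertex -2.213 0.342 3.372
vertex -1.466 0.571 4.314
endloop
endfacet
facet normal -0.145 -0.487 -0.861
outer loop
vertex -2.213 0.342 3.372
vertex -1.614 0.069 3.426
vertex -2.222 -0.097 3.622
endloop
endfacet
facet normal -0.778 0.323 0.539
outer loop
vertex -2.213 0.342 3.372
vertex -2.222 -0.097 3.622
vertex -1.466 0.571 4.314
endloop
endfacet
facet normal -0.144 -0.488 -0.861
outer loop
vertex -2.222 -0.097 3.622
vertex -1.614 0.069 3.426
vertex -1.876 -0.438 3.757
endloop
endfacet
facet normal -0.540 -0.228 0.810
outer loop
vertex -2.222 -0.097 3.622
vertex -1.876 -0.438 3.757
vertex -1.466 0.571 4.314
endloop
endfacet
facet normal -0.144 -0.488 -0.861
outer loop
vertex -1.876 -0.438 3.757
vertex -1.614 0.069 3.426
vertex -1.376 -0.483 3.699
endloop
endfacet
facet normal 0.055 -0.500 0.864
outer loop
vertex -1.876 -0.438 3.757
vertex -1.376 -0.483 3.699
vertex -1.466 0.571 4.314
endloop
endfacet
facet normal -0.145 -0.488 -0.861
outer loop
vertex -1.376 -0.483 3.699
vertex -1.614 0.069 3.426
vertex -1.016 -0.204 3.48
endloop
endfacet
facet normal 0.665 -0.333 0.668
outer loop
vertex -1.376 -0.483 3.699
vertex -1.016 -0.204 3.48
vertex -1.466 0.571 4.314
endloop
endfacet
facet normal -0.650 -0.224 -0.727
outer loop
vertex -0.83 -1.706 2.635
vertex -1.221 -1.902 3.045
vertex -1.228 -1.327 2.874
endloop
endfacet
facet normal 0.512 0.773 -0.374
outer loop
vertex -0.83 -1.706 2.635
vertex -1.228 -1.327 2.874
vertex 0.181 -1.418 4.615
endloop
endfacet
facet normal -0.649 -0.224 -0.727
outer loop
vertex -1.228 -1.327 2.874
vertex -1.221 -1.902 3.045
vertex -1.62 -1.522 3.284
endloop
endfacet
facet normal -0.227 0.946 0.233
outer loop
vertex -1.228 -1.327 2.874
vertex -1.62 -1.522 3.284
vertex 0.181 -1.418 4.615
endloop
endfacet
facet normal -0.649 -0.224 -0.727
outer loop
vertex -1.62 -1.522 3.284
vertex -1.221 -1.902 3.045
vertex -1.613 -2.097 3.455
endloop
endfacet
facet normal -0.588 0.224 0.778
outer loop
vertex -1.62 -1.522 3.284
vertex -1.613 -2.097 3.455
vertex 0.181 -1.418 4.615
endloop
endfacet
facet normal -0.649 -0.223 -0.727
outer loop
vertex -1.613 -2.097 3.455
vertex -1.221 -1.902 3.045
vertex -1.215 -2.477 3.216
endloop
endfacet
facet normal -0.209 -0.668 0.714
outer loop
vertex -1.613 -2.097 3.455
vertex -1.215 -2.477 3.216
vertex 0.181 -1.418 4.615
endloop
endfacet
facet normal -0.649 -0.223 -0.727
outer loop
vertex -1.215 -2.477 3.216
vertex -1.221 -1.902 3.045
vertex -0.823 -2.281 2.806
endloop
endfacet
facet normal 0.531 -0.841 0.106
outer loop
vertex -1.215 -2.477 3.216
vertex -0.823 -2.281 2.806
vertex 0.181 -1.418 4.615
endloop
endfacet
facet normal -0.650 -0.224 -0.727
outer loop
vertex -0.823 -2.281 2.806
vertex -1.221 -1.902 3.045
vertex -0.83 -1.706 2.635
endloop
endfacet
facet normal 0.891 -0.119 -0.438
outer loop
vertex -0.823 -2.281 2.806
vertex -0.83 -1.706 2.635
vertex 0.181 -1.418 4.615
endloop
endfacet

endsolid


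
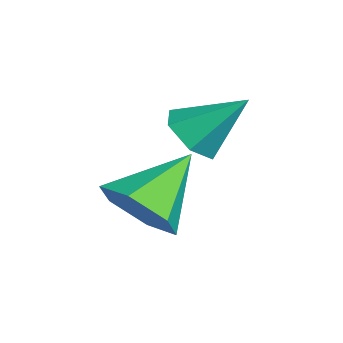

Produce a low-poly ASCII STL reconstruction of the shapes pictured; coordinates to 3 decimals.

solid 
facet normal -0.291 -0.682 -0.671
outer loop
vertex 1.32 -1.145 1.53
vertex 0.931 -1.379 1.937
vertex 0.748 -0.933 1.563
endloop
endfacet
facet normal 0.295 0.861 -0.414
outer loop
vertex 1.32 -1.145 1.53
vertex 0.748 -0.933 1.563
vertex 1.289 -0.541 2.763
endloop
endfacet
facet normal -0.292 -0.682 -0.670
outer loop
vertex 0.748 -0.933 1.563
vertex 0.931 -1.379 1.937
vertex 0.36 -1.168 1.971
endloop
endfacet
facet normal -0.541 0.840 -0.031
outer loop
vertex 0.748 -0.933 1.563
vertex 0.36 -1.168 1.971
vertex 1.289 -0.541 2.763
endloop
endfacet
facet normal -0.292 -0.682 -0.671
outer loop
vertex 0.36 -1.168 1.971
vertex 0.931 -1.379 1.937
vertex 0.542 -1.614 2.345
endloop
endfacet
facet normal -0.720 0.249 0.648
outer loop
vertex 0.36 -1.168 1.971
vertex 0.542 -1.614 2.345
vertex 1.289 -0.541 2.763
endloop
endfacet
facet normal -0.292 -0.682 -0.671
outer loop
vertex 0.542 -1.614 2.345
vertex 0.931 -1.379 1.937
vertex 1.113 -1.825 2.311
endloop
endfacet
facet normal -0.063 -0.324 0.944
outer loop
vertex 0.542 -1.614 2.345
vertex 1.113 -1.825 2.311
vertex 1.289 -0.541 2.763
endloop
endfacet
facet normal -0.292 -0.682 -0.671
outer loop
vertex 1.113 -1.825 2.311
vertex 0.931 -1.379 1.937
vertex 1.502 -1.591 1.904
endloop
endfacet
facet normal 0.770 -0.303 0.562
outer loop
vertex 1.113 -1.825 2.311
vertex 1.502 -1.591 1.904
vertex 1.289 -0.541 2.763
endloop
endfacet
facet normal -0.292 -0.682 -0.671
outer loop
vertex 1.502 -1.591 1.904
vertex 0.931 -1.379 1.937
vertex 1.32 -1.145 1.53
endloop
endfacet
facet normal 0.950 0.289 -0.118
outer loop
vertex 1.502 -1.591 1.904
vertex 1.32 -1.145 1.53
vertex 1.289 -0.541 2.763
endloop
endfacet
facet normal 0.360 -0.731 -0.579
outer loop
vertex 2.534 -2.904 1.649
vertex 2.133 -2.636 1.061
vertex 2.84 -2.386 1.185
endloop
endfacet
facet normal 0.611 0.296 0.734
outer loop
vertex 2.534 -2.904 1.649
vertex 2.84 -2.386 1.185
vertex 1.627 -1.604 1.879
endloop
endfacet
facet normal 0.360 -0.731 -0.579
outer loop
vertex 2.84 -2.386 1.185
vertex 2.133 -2.636 1.061
vertex 2.44 -2.117 0.597
endloop
endfacet
facet normal 0.546 0.837 0.011
outer loop
vertex 2.84 -2.386 1.185
vertex 2.44 -2.117 0.597
vertex 1.627 -1.604 1.879
endloop
endfacet
facet normal 0.359 -0.731 -0.580
outer loop
vertex 2.44 -2.117 0.597
vertex 2.133 -2.636 1.061
vertex 1.732 -2.367 0.474
endloop
endfacet
facet normal -0.217 0.851 -0.478
outer loop
vertex 2.44 -2.117 0.597
vertex 1.732 -2.367 0.474
vertex 1.627 -1.604 1.879
endloop
endfacet
facet normal 0.359 -0.731 -0.580
outer loop
vertex 1.732 -2.367 0.474
vertex 2.133 -2.636 1.061
vertex 1.426 -2.885 0.938
endloop
endfacet
facet normal -0.915 0.322 -0.243
outer loop
vertex 1.732 -2.367 0.474
vertex 1.426 -2.885 0.938
vertex 1.627 -1.604 1.879
endloop
endfacet
facet normal 0.359 -0.731 -0.580
outer loop
vertex 1.426 -2.885 0.938
vertex 2.133 -2.636 1.061
vertex 1.827 -3.154 1.525
endloop
endfacet
facet normal -0.850 -0.219 0.480
outer loop
vertex 1.426 -2.885 0.938
vertex 1.827 -3.154 1.525
vertex 1.627 -1.604 1.879
endloop
endfacet
facet normal 0.360 -0.731 -0.579
outer loop
vertex 1.827 -3.154 1.525
vertex 2.133 -2.636 1.061
vertex 2.534 -2.904 1.649
endloop
endfacet
facet normal -0.088 -0.233 0.969
outer loop
vertex 1.827 -3.154 1.525
vertex 2.534 -2.904 1.649
vertex 1.627 -1.604 1.879
endloop
endfacet

endsolid


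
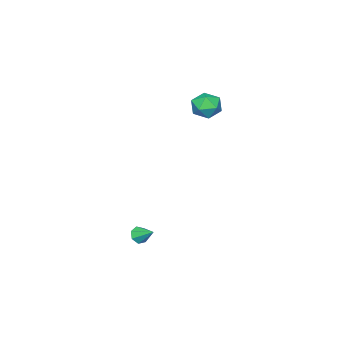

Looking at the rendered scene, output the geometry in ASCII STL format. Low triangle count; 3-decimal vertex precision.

solid 
facet normal 0.024 0.905 -0.425
outer loop
vertex -2.193 -2.134 3.103
vertex -3.053 -1.983 3.376
vertex -2.353 -1.747 3.917
endloop
endfacet
facet normal 0.675 0.709 -0.205
outer loop
vertex -2.193 -2.134 3.103
vertex -2.353 -1.747 3.917
vertex -1.705 -2.387 3.835
endloop
endfacet
facet normal 0.843 0.096 -0.529
outer loop
vertex -2.193 -2.134 3.103
vertex -1.705 -2.387 3.835
vertex -2.004 -3.018 3.244
endloop
endfacet
facet normal 0.297 -0.088 -0.951
outer loop
vertex -2.193 -2.134 3.103
vertex -2.004 -3.018 3.244
vertex -2.837 -2.768 2.961
endloop
endfacet
facet normal -0.209 0.411 -0.887
outer loop
vertex -2.193 -2.134 3.103
vertex -2.837 -2.768 2.961
vertex -3.053 -1.983 3.376
endloop
endfacet
facet normal 0.641 0.585 0.498
outer loop
vertex -1.705 -2.387 3.835
vertex -2.353 -1.747 3.917
vertex -2.263 -2.392 4.559
endloop
endfacet
facet normal -0.411 0.901 0.139
outer loop
vertex -2.353 -1.747 3.917
vertex -3.053 -1.983 3.376
vertex -3.096 -2.142 4.276
endloop
endfacet
facet normal -0.788 0.104 -0.607
outer loop
vertex -3.053 -1.983 3.376
vertex -2.837 -2.768 2.961
vertex -3.395 -2.773 3.685
endloop
endfacet
facet normal 0.030 -0.703 -0.711
outer loop
vertex -2.837 -2.768 2.961
vertex -2.004 -3.018 3.244
vertex -2.747 -3.413 3.603
endloop
endfacet
facet normal 0.913 -0.406 -0.028
outer loop
vertex -2.004 -3.018 3.244
vertex -1.705 -2.387 3.835
vertex -2.047 -3.177 4.144
endloop
endfacet
facet normal -0.297 0.088 0.951
outer loop
vertex -2.907 -3.026 4.417
vertex -2.263 -2.392 4.559
vertex -3.096 -2.142 4.276
endloop
endfacet
facet normal -0.843 -0.096 0.529
outer loop
vertex -2.907 -3.026 4.417
vertex -3.096 -2.142 4.276
vertex -3.395 -2.773 3.685
endloop
endfacet
facet normal -0.675 -0.709 0.205
outer loop
vertex -2.907 -3.026 4.417
vertex -3.395 -2.773 3.685
vertex -2.747 -3.413 3.603
endloop
endfacet
facet normal -0.024 -0.905 0.425
outer loop
vertex -2.907 -3.026 4.417
vertex -2.747 -3.413 3.603
vertex -2.047 -3.177 4.144
endloop
endfacet
facet normal 0.209 -0.411 0.887
outer loop
vertex -2.907 -3.026 4.417
vertex -2.047 -3.177 4.144
vertex -2.263 -2.392 4.559
endloop
endfacet
facet normal -0.030 0.703 0.711
outer loop
vertex -3.096 -2.142 4.276
vertex -2.263 -2.392 4.559
vertex -2.353 -1.747 3.917
endloop
endfacet
facet normal -0.913 0.406 0.028
outer loop
vertex -3.395 -2.773 3.685
vertex -3.096 -2.142 4.276
vertex -3.053 -1.983 3.376
endloop
endfacet
facet normal -0.641 -0.585 -0.498
outer loop
vertex -2.747 -3.413 3.603
vertex -3.395 -2.773 3.685
vertex -2.837 -2.768 2.961
endloop
endfacet
facet normal 0.411 -0.901 -0.139
outer loop
vertex -2.047 -3.177 4.144
vertex -2.747 -3.413 3.603
vertex -2.004 -3.018 3.244
endloop
endfacet
facet normal 0.788 -0.104 0.607
outer loop
vertex -2.263 -2.392 4.559
vertex -2.047 -3.177 4.144
vertex -1.705 -2.387 3.835
endloop
endfacet
facet normal -0.032 -0.847 -0.530
outer loop
vertex 3.101 -2.815 -3.136
vertex 2.742 -2.577 -3.495
vertex 3.302 -2.586 -3.514
endloop
endfacet
facet normal 0.846 0.117 0.521
outer loop
vertex 3.101 -2.815 -3.136
vertex 3.302 -2.586 -3.514
vertex 2.778 -1.603 -2.885
endloop
endfacet
facet normal -0.032 -0.847 -0.530
outer loop
vertex 3.302 -2.586 -3.514
vertex 2.742 -2.577 -3.495
vertex 3.082 -2.35 -3.878
endloop
endfacet
facet normal 0.829 0.539 -0.152
outer loop
vertex 3.302 -2.586 -3.514
vertex 3.082 -2.35 -3.878
vertex 2.778 -1.603 -2.885
endloop
endfacet
facet normal -0.031 -0.848 -0.530
outer loop
vertex 3.082 -2.35 -3.878
vertex 2.742 -2.577 -3.495
vertex 2.606 -2.286 -3.953
endloop
endfacet
facet normal 0.196 0.812 -0.551
outer loop
vertex 3.082 -2.35 -3.878
vertex 2.606 -2.286 -3.953
vertex 2.778 -1.603 -2.885
endloop
endfacet
facet normal -0.031 -0.848 -0.529
outer loop
vertex 2.606 -2.286 -3.953
vertex 2.742 -2.577 -3.495
vertex 2.233 -2.441 -3.683
endloop
endfacet
facet normal -0.573 0.729 -0.374
outer loop
vertex 2.606 -2.286 -3.953
vertex 2.233 -2.441 -3.683
vertex 2.778 -1.603 -2.885
endloop
endfacet
facet normal -0.031 -0.847 -0.530
outer loop
vertex 2.233 -2.441 -3.683
vertex 2.742 -2.577 -3.495
vertex 2.243 -2.699 -3.271
endloop
endfacet
facet normal -0.903 0.355 0.244
outer loop
vertex 2.233 -2.441 -3.683
vertex 2.243 -2.699 -3.271
vertex 2.778 -1.603 -2.885
endloop
endfacet
facet normal -0.031 -0.847 -0.530
outer loop
vertex 2.243 -2.699 -3.271
vertex 2.742 -2.577 -3.495
vertex 2.63 -2.865 -3.028
endloop
endfacet
facet normal -0.541 -0.032 0.840
outer loop
vertex 2.243 -2.699 -3.271
vertex 2.63 -2.865 -3.028
vertex 2.778 -1.603 -2.885
endloop
endfacet
facet normal -0.032 -0.847 -0.530
outer loop
vertex 2.63 -2.865 -3.028
vertex 2.742 -2.577 -3.495
vertex 3.101 -2.815 -3.136
endloop
endfacet
facet normal 0.235 -0.137 0.962
outer loop
vertex 2.63 -2.865 -3.028
vertex 3.101 -2.815 -3.136
vertex 2.778 -1.603 -2.885
endloop
endfacet

endsolid


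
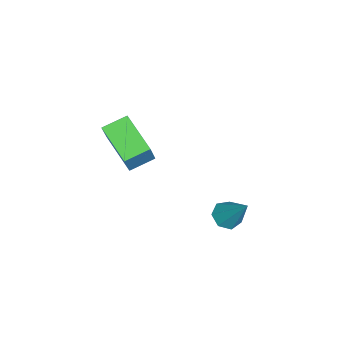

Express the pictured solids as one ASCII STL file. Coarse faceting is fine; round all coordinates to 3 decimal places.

solid 
facet normal -0.363 -0.498 -0.788
outer loop
vertex 1.145 1.022 -0.949
vertex 0.504 1.267 -0.808
vertex 1.0 1.549 -1.215
endloop
endfacet
facet normal 0.969 0.184 -0.164
outer loop
vertex 1.145 1.022 -0.949
vertex 1.0 1.549 -1.215
vertex 1.196 2.213 0.688
endloop
endfacet
facet normal -0.363 -0.498 -0.788
outer loop
vertex 1.0 1.549 -1.215
vertex 0.504 1.267 -0.808
vertex 0.481 1.863 -1.174
endloop
endfacet
facet normal 0.469 0.818 -0.334
outer loop
vertex 1.0 1.549 -1.215
vertex 0.481 1.863 -1.174
vertex 1.196 2.213 0.688
endloop
endfacet
facet normal -0.364 -0.498 -0.787
outer loop
vertex 0.481 1.863 -1.174
vertex 0.504 1.267 -0.808
vertex -0.019 1.729 -0.858
endloop
endfacet
facet normal -0.297 0.953 -0.065
outer loop
vertex 0.481 1.863 -1.174
vertex -0.019 1.729 -0.858
vertex 1.196 2.213 0.688
endloop
endfacet
facet normal -0.364 -0.497 -0.787
outer loop
vertex -0.019 1.729 -0.858
vertex 0.504 1.267 -0.808
vertex -0.126 1.247 -0.504
endloop
endfacet
facet normal -0.753 0.490 0.439
outer loop
vertex -0.019 1.729 -0.858
vertex -0.126 1.247 -0.504
vertex 1.196 2.213 0.688
endloop
endfacet
facet normal -0.364 -0.498 -0.787
outer loop
vertex -0.126 1.247 -0.504
vertex 0.504 1.267 -0.808
vertex 0.243 0.78 -0.379
endloop
endfacet
facet normal -0.556 -0.226 0.800
outer loop
vertex -0.126 1.247 -0.504
vertex 0.243 0.78 -0.379
vertex 1.196 2.213 0.688
endloop
endfacet
facet normal -0.364 -0.498 -0.787
outer loop
vertex 0.243 0.78 -0.379
vertex 0.504 1.267 -0.808
vertex 0.808 0.68 -0.577
endloop
endfacet
facet normal 0.146 -0.651 0.745
outer loop
vertex 0.243 0.78 -0.379
vertex 0.808 0.68 -0.577
vertex 1.196 2.213 0.688
endloop
endfacet
facet normal -0.364 -0.498 -0.787
outer loop
vertex 0.808 0.68 -0.577
vertex 0.504 1.267 -0.808
vertex 1.145 1.022 -0.949
endloop
endfacet
facet normal 0.825 -0.469 0.316
outer loop
vertex 0.808 0.68 -0.577
vertex 1.145 1.022 -0.949
vertex 1.196 2.213 0.688
endloop
endfacet
facet normal -0.504 0.016 -0.864
outer loop
vertex -4.162 -3.762 0.067
vertex -2.76 -2.446 -0.727
vertex -3.486 -4.73 -0.345
endloop
endfacet
facet normal -0.674 -0.633 0.382
outer loop
vertex -2.72 -4.754 0.967
vertex -4.162 -3.762 0.067
vertex -3.486 -4.73 -0.345
endloop
endfacet
facet normal -0.504 0.016 -0.863
outer loop
vertex -3.486 -4.73 -0.345
vertex -2.76 -2.446 -0.727
vertex -2.085 -3.414 -1.139
endloop
endfacet
facet normal 0.540 -0.774 -0.330
outer loop
vertex -2.085 -3.414 -1.139
vertex -2.72 -4.754 0.967
vertex -3.486 -4.73 -0.345
endloop
endfacet
facet normal -0.540 0.774 0.330
outer loop
vertex -4.162 -3.762 0.067
vertex -1.994 -2.47 0.585
vertex -2.76 -2.446 -0.727
endloop
endfacet
facet normal -0.674 -0.632 0.382
outer loop
vertex -3.395 -3.786 1.379
vertex -4.162 -3.762 0.067
vertex -2.72 -4.754 0.967
endloop
endfacet
facet normal -0.540 0.774 0.330
outer loop
vertex -3.395 -3.786 1.379
vertex -1.994 -2.47 0.585
vertex -4.162 -3.762 0.067
endloop
endfacet
facet normal 0.674 0.632 -0.382
outer loop
vertex -2.76 -2.446 -0.727
vertex -1.994 -2.47 0.585
vertex -2.085 -3.414 -1.139
endloop
endfacet
facet normal 0.540 -0.774 -0.330
outer loop
vertex -1.318 -3.438 0.173
vertex -2.72 -4.754 0.967
vertex -2.085 -3.414 -1.139
endloop
endfacet
facet normal 0.673 0.633 -0.382
outer loop
vertex -2.085 -3.414 -1.139
vertex -1.994 -2.47 0.585
vertex -1.318 -3.438 0.173
endloop
endfacet
facet normal 0.504 -0.016 0.864
outer loop
vertex -1.318 -3.438 0.173
vertex -3.395 -3.786 1.379
vertex -2.72 -4.754 0.967
endloop
endfacet
facet normal 0.504 -0.016 0.864
outer loop
vertex -1.994 -2.47 0.585
vertex -3.395 -3.786 1.379
vertex -1.318 -3.438 0.173
endloop
endfacet

endsolid


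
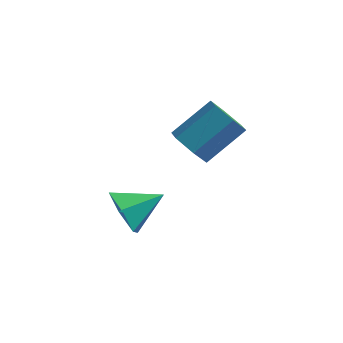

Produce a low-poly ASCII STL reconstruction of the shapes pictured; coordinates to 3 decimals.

solid 
facet normal -0.734 -0.536 -0.418
outer loop
vertex 2.5 -0.087 1.052
vertex 2.16 -0.071 1.629
vertex 2.068 0.411 1.172
endloop
endfacet
facet normal 0.552 0.614 -0.564
outer loop
vertex 2.5 -0.087 1.052
vertex 2.068 0.411 1.172
vertex 2.9 0.471 2.051
endloop
endfacet
facet normal -0.734 -0.536 -0.418
outer loop
vertex 2.068 0.411 1.172
vertex 2.16 -0.071 1.629
vertex 1.728 0.427 1.749
endloop
endfacet
facet normal -0.026 0.999 -0.043
outer loop
vertex 2.068 0.411 1.172
vertex 1.728 0.427 1.749
vertex 2.9 0.471 2.051
endloop
endfacet
facet normal -0.734 -0.536 -0.418
outer loop
vertex 1.728 0.427 1.749
vertex 2.16 -0.071 1.629
vertex 1.819 -0.054 2.206
endloop
endfacet
facet normal -0.212 0.652 0.728
outer loop
vertex 1.728 0.427 1.749
vertex 1.819 -0.054 2.206
vertex 2.9 0.471 2.051
endloop
endfacet
facet normal -0.734 -0.536 -0.418
outer loop
vertex 1.819 -0.054 2.206
vertex 2.16 -0.071 1.629
vertex 2.251 -0.552 2.086
endloop
endfacet
facet normal 0.180 -0.080 0.980
outer loop
vertex 1.819 -0.054 2.206
vertex 2.251 -0.552 2.086
vertex 2.9 0.471 2.051
endloop
endfacet
facet normal -0.734 -0.536 -0.418
outer loop
vertex 2.251 -0.552 2.086
vertex 2.16 -0.071 1.629
vertex 2.591 -0.568 1.509
endloop
endfacet
facet normal 0.757 -0.465 0.459
outer loop
vertex 2.251 -0.552 2.086
vertex 2.591 -0.568 1.509
vertex 2.9 0.471 2.051
endloop
endfacet
facet normal -0.734 -0.536 -0.418
outer loop
vertex 2.591 -0.568 1.509
vertex 2.16 -0.071 1.629
vertex 2.5 -0.087 1.052
endloop
endfacet
facet normal 0.943 -0.118 -0.312
outer loop
vertex 2.591 -0.568 1.509
vertex 2.5 -0.087 1.052
vertex 2.9 0.471 2.051
endloop
endfacet
facet normal -0.523 -0.610 -0.595
outer loop
vertex 3.633 0.35 3.755
vertex 3.363 0.791 3.54
vertex 3.839 0.611 3.306
endloop
endfacet
facet normal 0.768 -0.640 -0.019
outer loop
vertex 3.633 0.35 3.755
vertex 3.839 0.611 3.306
vertex 4.266 1.088 4.476
endloop
endfacet
facet normal 0.768 -0.640 -0.019
outer loop
vertex 4.266 1.088 4.476
vertex 3.839 0.611 3.306
vertex 4.472 1.349 4.026
endloop
endfacet
facet normal 0.524 0.611 0.594
outer loop
vertex 4.266 1.088 4.476
vertex 4.472 1.349 4.026
vertex 3.997 1.529 4.26
endloop
endfacet
facet normal -0.523 -0.610 -0.596
outer loop
vertex 3.839 0.611 3.306
vertex 3.363 0.791 3.54
vertex 3.57 1.053 3.09
endloop
endfacet
facet normal 0.704 0.084 -0.705
outer loop
vertex 3.839 0.611 3.306
vertex 3.57 1.053 3.09
vertex 4.472 1.349 4.026
endloop
endfacet
facet normal 0.704 0.084 -0.705
outer loop
vertex 4.472 1.349 4.026
vertex 3.57 1.053 3.09
vertex 4.203 1.791 3.81
endloop
endfacet
facet normal 0.524 0.610 0.595
outer loop
vertex 4.472 1.349 4.026
vertex 4.203 1.791 3.81
vertex 3.997 1.529 4.26
endloop
endfacet
facet normal -0.522 -0.610 -0.596
outer loop
vertex 3.57 1.053 3.09
vertex 3.363 0.791 3.54
vertex 3.094 1.232 3.324
endloop
endfacet
facet normal -0.065 0.725 -0.686
outer loop
vertex 3.57 1.053 3.09
vertex 3.094 1.232 3.324
vertex 4.203 1.791 3.81
endloop
endfacet
facet normal -0.065 0.725 -0.685
outer loop
vertex 4.203 1.791 3.81
vertex 3.094 1.232 3.324
vertex 3.727 1.97 4.045
endloop
endfacet
facet normal 0.523 0.610 0.595
outer loop
vertex 4.203 1.791 3.81
vertex 3.727 1.97 4.045
vertex 3.997 1.529 4.26
endloop
endfacet
facet normal -0.524 -0.611 -0.594
outer loop
vertex 3.094 1.232 3.324
vertex 3.363 0.791 3.54
vertex 2.888 0.971 3.774
endloop
endfacet
facet normal -0.768 0.640 0.019
outer loop
vertex 3.094 1.232 3.324
vertex 2.888 0.971 3.774
vertex 3.727 1.97 4.045
endloop
endfacet
facet normal -0.768 0.640 0.020
outer loop
vertex 3.727 1.97 4.045
vertex 2.888 0.971 3.774
vertex 3.521 1.709 4.494
endloop
endfacet
facet normal 0.523 0.610 0.595
outer loop
vertex 3.727 1.97 4.045
vertex 3.521 1.709 4.494
vertex 3.997 1.529 4.26
endloop
endfacet
facet normal -0.524 -0.610 -0.595
outer loop
vertex 2.888 0.971 3.774
vertex 3.363 0.791 3.54
vertex 3.157 0.529 3.99
endloop
endfacet
facet normal -0.704 -0.084 0.705
outer loop
vertex 2.888 0.971 3.774
vertex 3.157 0.529 3.99
vertex 3.521 1.709 4.494
endloop
endfacet
facet normal -0.704 -0.084 0.705
outer loop
vertex 3.521 1.709 4.494
vertex 3.157 0.529 3.99
vertex 3.79 1.267 4.71
endloop
endfacet
facet normal 0.523 0.610 0.596
outer loop
vertex 3.521 1.709 4.494
vertex 3.79 1.267 4.71
vertex 3.997 1.529 4.26
endloop
endfacet
facet normal -0.523 -0.610 -0.595
outer loop
vertex 3.157 0.529 3.99
vertex 3.363 0.791 3.54
vertex 3.633 0.35 3.755
endloop
endfacet
facet normal 0.066 -0.725 0.685
outer loop
vertex 3.157 0.529 3.99
vertex 3.633 0.35 3.755
vertex 3.79 1.267 4.71
endloop
endfacet
facet normal 0.064 -0.725 0.686
outer loop
vertex 3.79 1.267 4.71
vertex 3.633 0.35 3.755
vertex 4.266 1.088 4.476
endloop
endfacet
facet normal 0.522 0.610 0.596
outer loop
vertex 3.79 1.267 4.71
vertex 4.266 1.088 4.476
vertex 3.997 1.529 4.26
endloop
endfacet

endsolid


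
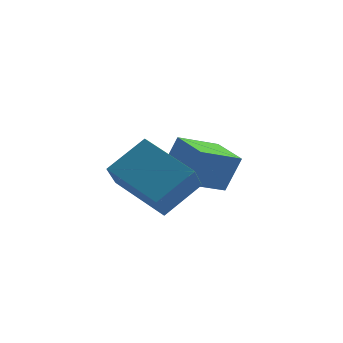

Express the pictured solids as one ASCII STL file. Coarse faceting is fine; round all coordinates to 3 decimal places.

solid 
facet normal -0.776 0.485 0.403
outer loop
vertex -0.123 -1.56 2.823
vertex 0.829 -0.772 3.707
vertex -0.027 -0.631 1.891
endloop
endfacet
facet normal -0.627 -0.519 -0.582
outer loop
vertex 1.471 -1.568 1.113
vertex -0.123 -1.56 2.823
vertex -0.027 -0.631 1.891
endloop
endfacet
facet normal -0.776 0.486 0.403
outer loop
vertex -0.027 -0.631 1.891
vertex 0.829 -0.772 3.707
vertex 0.926 0.157 2.775
endloop
endfacet
facet normal 0.073 0.704 -0.707
outer loop
vertex 0.926 0.157 2.775
vertex 1.471 -1.568 1.113
vertex -0.027 -0.631 1.891
endloop
endfacet
facet normal -0.073 -0.704 0.706
outer loop
vertex -0.123 -1.56 2.823
vertex 2.327 -1.709 2.929
vertex 0.829 -0.772 3.707
endloop
endfacet
facet normal -0.627 -0.518 -0.582
outer loop
vertex 1.374 -2.497 2.045
vertex -0.123 -1.56 2.823
vertex 1.471 -1.568 1.113
endloop
endfacet
facet normal -0.073 -0.704 0.707
outer loop
vertex 1.374 -2.497 2.045
vertex 2.327 -1.709 2.929
vertex -0.123 -1.56 2.823
endloop
endfacet
facet normal 0.627 0.518 0.582
outer loop
vertex 0.829 -0.772 3.707
vertex 2.327 -1.709 2.929
vertex 0.926 0.157 2.775
endloop
endfacet
facet normal 0.073 0.704 -0.707
outer loop
vertex 2.423 -0.78 1.997
vertex 1.471 -1.568 1.113
vertex 0.926 0.157 2.775
endloop
endfacet
facet normal 0.627 0.519 0.582
outer loop
vertex 0.926 0.157 2.775
vertex 2.327 -1.709 2.929
vertex 2.423 -0.78 1.997
endloop
endfacet
facet normal 0.776 -0.485 -0.403
outer loop
vertex 2.423 -0.78 1.997
vertex 1.374 -2.497 2.045
vertex 1.471 -1.568 1.113
endloop
endfacet
facet normal 0.776 -0.485 -0.404
outer loop
vertex 2.327 -1.709 2.929
vertex 1.374 -2.497 2.045
vertex 2.423 -0.78 1.997
endloop
endfacet
facet normal -0.583 0.809 0.071
outer loop
vertex 1.481 1.38 2.92
vertex 2.576 2.219 2.356
vertex 1.031 1.161 1.72
endloop
endfacet
facet normal -0.735 -0.563 0.378
outer loop
vertex 1.824 0.061 1.624
vertex 1.481 1.38 2.92
vertex 1.031 1.161 1.72
endloop
endfacet
facet normal -0.583 0.809 0.071
outer loop
vertex 1.031 1.161 1.72
vertex 2.576 2.219 2.356
vertex 2.126 2.0 1.156
endloop
endfacet
facet normal -0.346 -0.169 -0.923
outer loop
vertex 2.126 2.0 1.156
vertex 1.824 0.061 1.624
vertex 1.031 1.161 1.72
endloop
endfacet
facet normal 0.346 0.169 0.923
outer loop
vertex 1.481 1.38 2.92
vertex 3.369 1.119 2.26
vertex 2.576 2.219 2.356
endloop
endfacet
facet normal -0.735 -0.563 0.378
outer loop
vertex 2.274 0.28 2.824
vertex 1.481 1.38 2.92
vertex 1.824 0.061 1.624
endloop
endfacet
facet normal 0.346 0.169 0.923
outer loop
vertex 2.274 0.28 2.824
vertex 3.369 1.119 2.26
vertex 1.481 1.38 2.92
endloop
endfacet
facet normal 0.735 0.563 -0.378
outer loop
vertex 2.576 2.219 2.356
vertex 3.369 1.119 2.26
vertex 2.126 2.0 1.156
endloop
endfacet
facet normal -0.346 -0.169 -0.923
outer loop
vertex 2.919 0.9 1.06
vertex 1.824 0.061 1.624
vertex 2.126 2.0 1.156
endloop
endfacet
facet normal 0.735 0.563 -0.378
outer loop
vertex 2.126 2.0 1.156
vertex 3.369 1.119 2.26
vertex 2.919 0.9 1.06
endloop
endfacet
facet normal 0.583 -0.809 -0.071
outer loop
vertex 2.919 0.9 1.06
vertex 2.274 0.28 2.824
vertex 1.824 0.061 1.624
endloop
endfacet
facet normal 0.583 -0.809 -0.071
outer loop
vertex 3.369 1.119 2.26
vertex 2.274 0.28 2.824
vertex 2.919 0.9 1.06
endloop
endfacet

endsolid


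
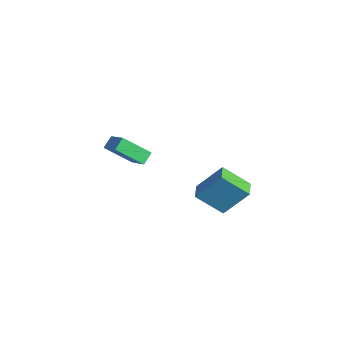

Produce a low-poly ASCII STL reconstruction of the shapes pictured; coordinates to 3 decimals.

solid 
facet normal -0.740 0.108 -0.664
outer loop
vertex -4.084 1.23 -2.562
vertex -4.364 1.89 -2.143
vertex -2.995 2.347 -3.593
endloop
endfacet
facet normal 0.337 -0.795 -0.505
outer loop
vertex -1.376 2.11 -2.137
vertex -4.084 1.23 -2.562
vertex -2.995 2.347 -3.593
endloop
endfacet
facet normal -0.740 0.108 -0.664
outer loop
vertex -2.995 2.347 -3.593
vertex -4.364 1.89 -2.143
vertex -3.275 3.006 -3.174
endloop
endfacet
facet normal 0.583 0.598 -0.551
outer loop
vertex -3.275 3.006 -3.174
vertex -1.376 2.11 -2.137
vertex -2.995 2.347 -3.593
endloop
endfacet
facet normal -0.583 -0.597 0.551
outer loop
vertex -4.084 1.23 -2.562
vertex -2.745 1.653 -0.687
vertex -4.364 1.89 -2.143
endloop
endfacet
facet normal 0.337 -0.795 -0.504
outer loop
vertex -2.465 0.994 -1.106
vertex -4.084 1.23 -2.562
vertex -1.376 2.11 -2.137
endloop
endfacet
facet normal -0.583 -0.598 0.551
outer loop
vertex -2.465 0.994 -1.106
vertex -2.745 1.653 -0.687
vertex -4.084 1.23 -2.562
endloop
endfacet
facet normal -0.337 0.795 0.504
outer loop
vertex -4.364 1.89 -2.143
vertex -2.745 1.653 -0.687
vertex -3.275 3.006 -3.174
endloop
endfacet
facet normal 0.583 0.597 -0.551
outer loop
vertex -1.656 2.77 -1.718
vertex -1.376 2.11 -2.137
vertex -3.275 3.006 -3.174
endloop
endfacet
facet normal -0.338 0.795 0.504
outer loop
vertex -3.275 3.006 -3.174
vertex -2.745 1.653 -0.687
vertex -1.656 2.77 -1.718
endloop
endfacet
facet normal 0.740 -0.108 0.664
outer loop
vertex -1.656 2.77 -1.718
vertex -2.465 0.994 -1.106
vertex -1.376 2.11 -2.137
endloop
endfacet
facet normal 0.740 -0.108 0.664
outer loop
vertex -2.745 1.653 -0.687
vertex -2.465 0.994 -1.106
vertex -1.656 2.77 -1.718
endloop
endfacet
facet normal -0.532 -0.568 0.628
outer loop
vertex 3.526 3.764 0.253
vertex 2.776 4.334 0.133
vertex 2.882 2.576 -1.367
endloop
endfacet
facet normal 0.790 -0.600 0.126
outer loop
vertex 3.904 3.666 -2.573
vertex 3.526 3.764 0.253
vertex 2.882 2.576 -1.367
endloop
endfacet
facet normal -0.532 -0.568 0.628
outer loop
vertex 2.882 2.576 -1.367
vertex 2.776 4.334 0.133
vertex 2.132 3.146 -1.487
endloop
endfacet
facet normal -0.305 -0.563 -0.768
outer loop
vertex 2.132 3.146 -1.487
vertex 3.904 3.666 -2.573
vertex 2.882 2.576 -1.367
endloop
endfacet
facet normal 0.305 0.563 0.768
outer loop
vertex 3.526 3.764 0.253
vertex 3.798 5.424 -1.073
vertex 2.776 4.334 0.133
endloop
endfacet
facet normal 0.790 -0.600 0.126
outer loop
vertex 4.548 4.854 -0.953
vertex 3.526 3.764 0.253
vertex 3.904 3.666 -2.573
endloop
endfacet
facet normal 0.305 0.563 0.768
outer loop
vertex 4.548 4.854 -0.953
vertex 3.798 5.424 -1.073
vertex 3.526 3.764 0.253
endloop
endfacet
facet normal -0.790 0.600 -0.126
outer loop
vertex 2.776 4.334 0.133
vertex 3.798 5.424 -1.073
vertex 2.132 3.146 -1.487
endloop
endfacet
facet normal -0.305 -0.563 -0.768
outer loop
vertex 3.154 4.236 -2.693
vertex 3.904 3.666 -2.573
vertex 2.132 3.146 -1.487
endloop
endfacet
facet normal -0.790 0.600 -0.126
outer loop
vertex 2.132 3.146 -1.487
vertex 3.798 5.424 -1.073
vertex 3.154 4.236 -2.693
endloop
endfacet
facet normal 0.532 0.568 -0.628
outer loop
vertex 3.154 4.236 -2.693
vertex 4.548 4.854 -0.953
vertex 3.904 3.666 -2.573
endloop
endfacet
facet normal 0.532 0.568 -0.628
outer loop
vertex 3.798 5.424 -1.073
vertex 4.548 4.854 -0.953
vertex 3.154 4.236 -2.693
endloop
endfacet

endsolid


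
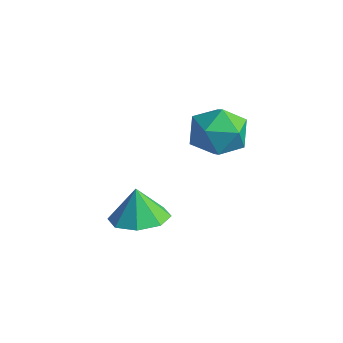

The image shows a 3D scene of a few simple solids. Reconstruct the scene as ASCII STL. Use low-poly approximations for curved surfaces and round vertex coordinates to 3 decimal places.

solid 
facet normal 0.507 0.464 0.726
outer loop
vertex 3.767 0.707 1.293
vertex 3.483 -0.118 2.019
vertex 4.436 -0.204 1.408
endloop
endfacet
facet normal 0.798 0.597 0.088
outer loop
vertex 3.767 0.707 1.293
vertex 4.436 -0.204 1.408
vertex 4.23 0.223 0.376
endloop
endfacet
facet normal 0.298 0.898 -0.323
outer loop
vertex 3.767 0.707 1.293
vertex 4.23 0.223 0.376
vertex 3.15 0.572 0.349
endloop
endfacet
facet normal -0.301 0.952 0.061
outer loop
vertex 3.767 0.707 1.293
vertex 3.15 0.572 0.349
vertex 2.688 0.361 1.365
endloop
endfacet
facet normal -0.172 0.683 0.709
outer loop
vertex 3.767 0.707 1.293
vertex 2.688 0.361 1.365
vertex 3.483 -0.118 2.019
endloop
endfacet
facet normal 0.978 -0.027 -0.207
outer loop
vertex 4.23 0.223 0.376
vertex 4.436 -0.204 1.408
vertex 4.232 -0.901 0.535
endloop
endfacet
facet normal 0.508 -0.242 0.827
outer loop
vertex 4.436 -0.204 1.408
vertex 3.483 -0.118 2.019
vertex 3.77 -1.112 1.551
endloop
endfacet
facet normal -0.590 0.112 0.799
outer loop
vertex 3.483 -0.118 2.019
vertex 2.688 0.361 1.365
vertex 2.69 -0.763 1.524
endloop
endfacet
facet normal -0.799 0.547 -0.250
outer loop
vertex 2.688 0.361 1.365
vertex 3.15 0.572 0.349
vertex 2.484 -0.336 0.492
endloop
endfacet
facet normal 0.170 0.460 -0.872
outer loop
vertex 3.15 0.572 0.349
vertex 4.23 0.223 0.376
vertex 3.437 -0.422 -0.119
endloop
endfacet
facet normal 0.301 -0.952 -0.061
outer loop
vertex 3.153 -1.247 0.607
vertex 4.232 -0.901 0.535
vertex 3.77 -1.112 1.551
endloop
endfacet
facet normal -0.298 -0.898 0.323
outer loop
vertex 3.153 -1.247 0.607
vertex 3.77 -1.112 1.551
vertex 2.69 -0.763 1.524
endloop
endfacet
facet normal -0.798 -0.597 -0.088
outer loop
vertex 3.153 -1.247 0.607
vertex 2.69 -0.763 1.524
vertex 2.484 -0.336 0.492
endloop
endfacet
facet normal -0.507 -0.464 -0.726
outer loop
vertex 3.153 -1.247 0.607
vertex 2.484 -0.336 0.492
vertex 3.437 -0.422 -0.119
endloop
endfacet
facet normal 0.172 -0.683 -0.709
outer loop
vertex 3.153 -1.247 0.607
vertex 3.437 -0.422 -0.119
vertex 4.232 -0.901 0.535
endloop
endfacet
facet normal 0.799 -0.547 0.250
outer loop
vertex 3.77 -1.112 1.551
vertex 4.232 -0.901 0.535
vertex 4.436 -0.204 1.408
endloop
endfacet
facet normal -0.170 -0.460 0.872
outer loop
vertex 2.69 -0.763 1.524
vertex 3.77 -1.112 1.551
vertex 3.483 -0.118 2.019
endloop
endfacet
facet normal -0.978 0.027 0.207
outer loop
vertex 2.484 -0.336 0.492
vertex 2.69 -0.763 1.524
vertex 2.688 0.361 1.365
endloop
endfacet
facet normal -0.508 0.242 -0.827
outer loop
vertex 3.437 -0.422 -0.119
vertex 2.484 -0.336 0.492
vertex 3.15 0.572 0.349
endloop
endfacet
facet normal 0.590 -0.112 -0.799
outer loop
vertex 4.232 -0.901 0.535
vertex 3.437 -0.422 -0.119
vertex 4.23 0.223 0.376
endloop
endfacet
facet normal 0.201 -0.048 -0.978
outer loop
vertex 2.604 -1.586 -3.303
vertex 1.886 -2.412 -3.41
vertex 1.826 -1.316 -3.476
endloop
endfacet
facet normal 0.138 0.784 0.605
outer loop
vertex 2.604 -1.586 -3.303
vertex 1.826 -1.316 -3.476
vertex 1.614 -2.348 -2.09
endloop
endfacet
facet normal 0.202 -0.048 -0.978
outer loop
vertex 1.826 -1.316 -3.476
vertex 1.886 -2.412 -3.41
vertex 1.083 -1.688 -3.611
endloop
endfacet
facet normal -0.461 0.744 0.484
outer loop
vertex 1.826 -1.316 -3.476
vertex 1.083 -1.688 -3.611
vertex 1.614 -2.348 -2.09
endloop
endfacet
facet normal 0.201 -0.048 -0.978
outer loop
vertex 1.083 -1.688 -3.611
vertex 1.886 -2.412 -3.41
vertex 0.81 -2.484 -3.628
endloop
endfacet
facet normal -0.859 0.286 0.424
outer loop
vertex 1.083 -1.688 -3.611
vertex 0.81 -2.484 -3.628
vertex 1.614 -2.348 -2.09
endloop
endfacet
facet normal 0.201 -0.047 -0.978
outer loop
vertex 0.81 -2.484 -3.628
vertex 1.886 -2.412 -3.41
vertex 1.167 -3.238 -3.518
endloop
endfacet
facet normal -0.826 -0.324 0.461
outer loop
vertex 0.81 -2.484 -3.628
vertex 1.167 -3.238 -3.518
vertex 1.614 -2.348 -2.09
endloop
endfacet
facet normal 0.201 -0.047 -0.978
outer loop
vertex 1.167 -3.238 -3.518
vertex 1.886 -2.412 -3.41
vertex 1.946 -3.508 -3.345
endloop
endfacet
facet normal -0.379 -0.727 0.572
outer loop
vertex 1.167 -3.238 -3.518
vertex 1.946 -3.508 -3.345
vertex 1.614 -2.348 -2.09
endloop
endfacet
facet normal 0.201 -0.047 -0.978
outer loop
vertex 1.946 -3.508 -3.345
vertex 1.886 -2.412 -3.41
vertex 2.689 -3.137 -3.21
endloop
endfacet
facet normal 0.217 -0.687 0.693
outer loop
vertex 1.946 -3.508 -3.345
vertex 2.689 -3.137 -3.21
vertex 1.614 -2.348 -2.09
endloop
endfacet
facet normal 0.201 -0.048 -0.979
outer loop
vertex 2.689 -3.137 -3.21
vertex 1.886 -2.412 -3.41
vertex 2.962 -2.34 -3.193
endloop
endfacet
facet normal 0.617 -0.228 0.753
outer loop
vertex 2.689 -3.137 -3.21
vertex 2.962 -2.34 -3.193
vertex 1.614 -2.348 -2.09
endloop
endfacet
facet normal 0.201 -0.048 -0.979
outer loop
vertex 2.962 -2.34 -3.193
vertex 1.886 -2.412 -3.41
vertex 2.604 -1.586 -3.303
endloop
endfacet
facet normal 0.584 0.382 0.716
outer loop
vertex 2.962 -2.34 -3.193
vertex 2.604 -1.586 -3.303
vertex 1.614 -2.348 -2.09
endloop
endfacet

endsolid
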